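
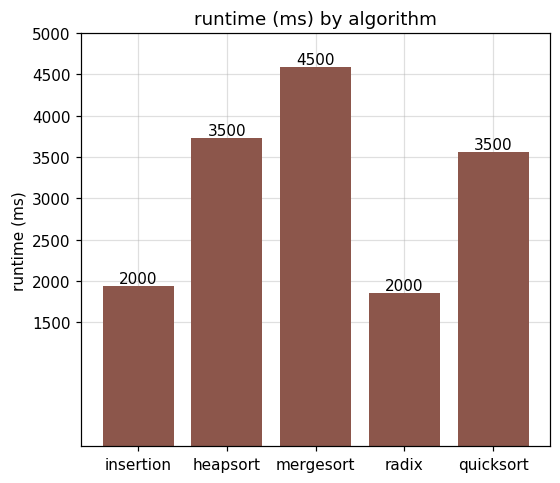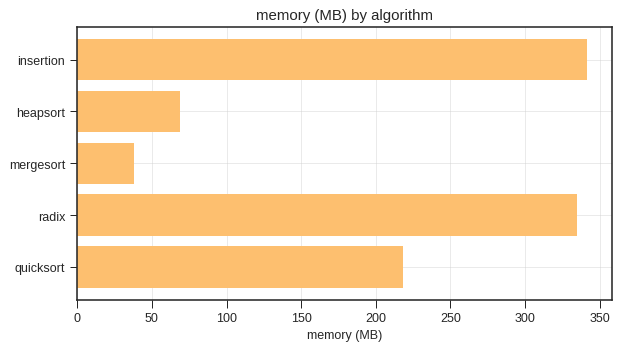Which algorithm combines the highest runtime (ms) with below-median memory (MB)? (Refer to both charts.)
Chart 2 median memory (MB) ≈ 200; below-median algorithms: heapsort, mergesort. Among those, mergesort has the highest runtime (ms) (≈ 4500).

mergesort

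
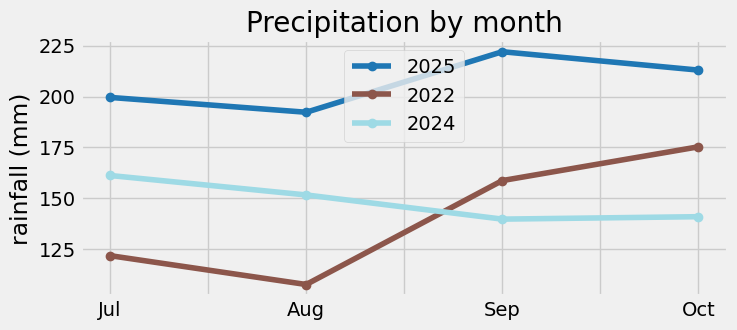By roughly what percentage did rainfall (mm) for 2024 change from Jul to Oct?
≈ -12.5%

Jul ≈ 160, Oct ≈ 140; (140 − 160) / 160 ≈ -12.5%.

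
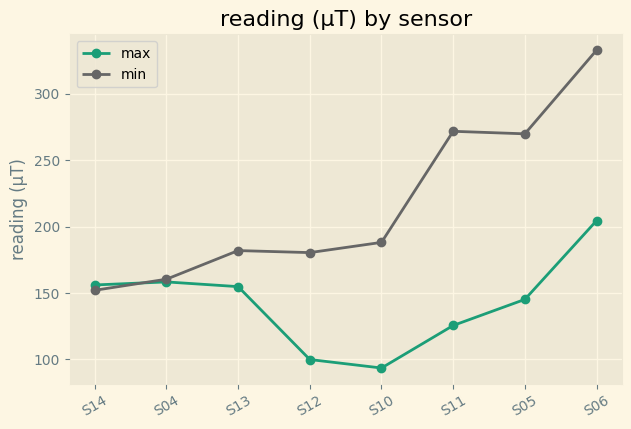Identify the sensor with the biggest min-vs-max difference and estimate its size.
S11: min ≈ 280, max ≈ 120 → gap ≈ 160. Next-largest (S06) is only ≈ 140.

S11, ≈ 160 µT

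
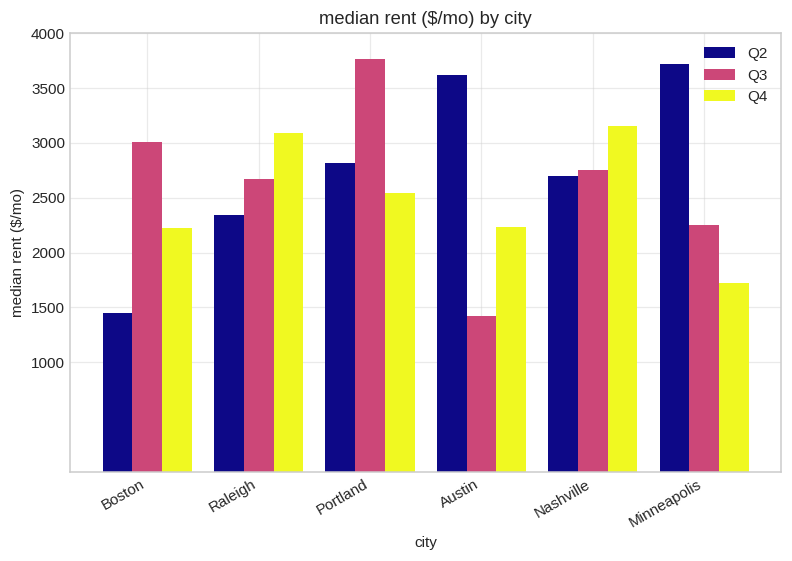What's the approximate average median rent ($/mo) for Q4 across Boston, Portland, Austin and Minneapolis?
(2000 + 2500 + 2000 + 1500) / 4 ≈ 2000.

≈ 2000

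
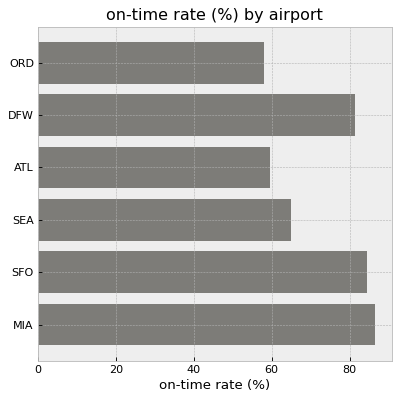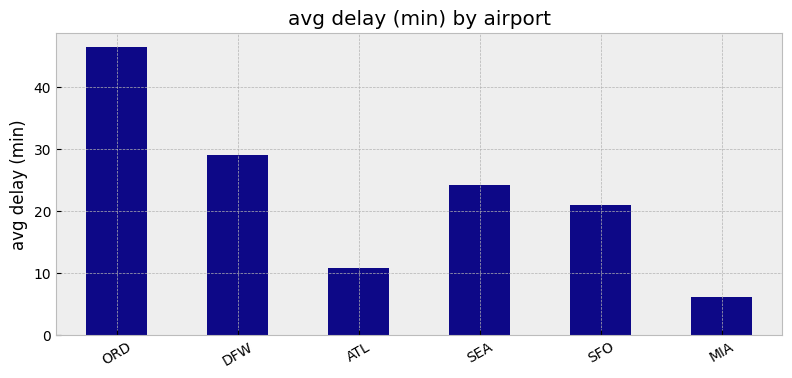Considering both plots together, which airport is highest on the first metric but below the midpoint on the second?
Chart 2 median avg delay (min) ≈ 25; below-median airports: ATL, SFO, MIA. Among those, MIA has the highest on-time rate (%) (≈ 90).

MIA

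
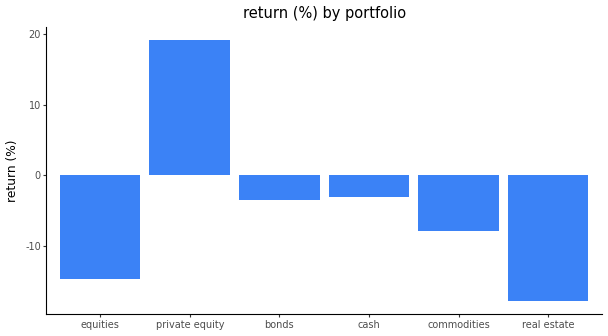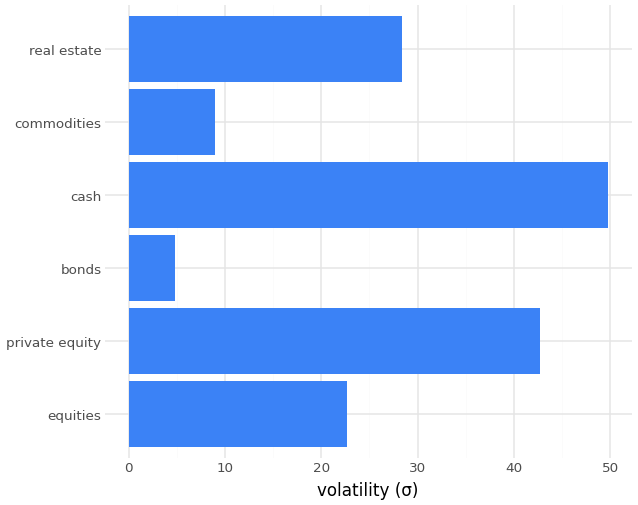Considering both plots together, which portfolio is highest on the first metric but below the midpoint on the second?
bonds

Chart 2 median volatility (σ) ≈ 25; below-median portfolios: equities, bonds, commodities. Among those, bonds has the highest return (%) (≈ -4).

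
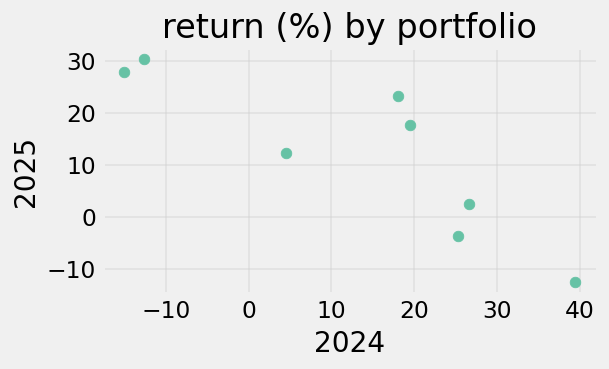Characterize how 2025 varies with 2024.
Points are negatively correlated; strong (|r| ≈ 0.9).

negative, strong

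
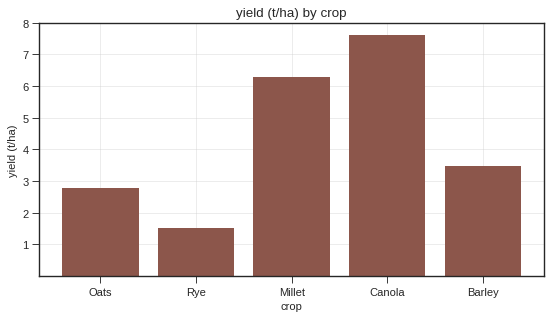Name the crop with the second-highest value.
Millet

Top 3: Canola ≈ 8, Millet ≈ 6, Barley ≈ 3.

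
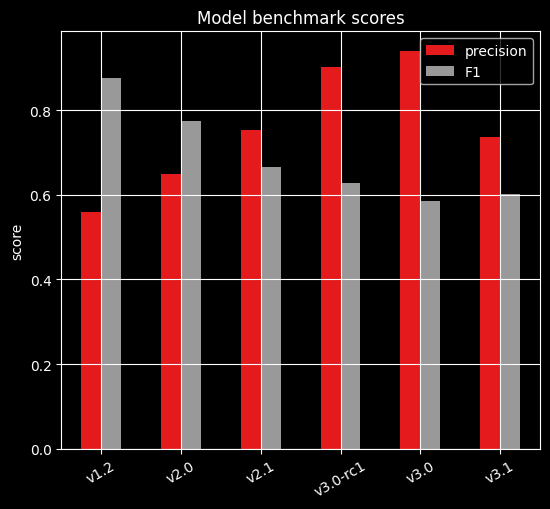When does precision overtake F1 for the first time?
v2.0: precision ≈ 0.6 vs F1 ≈ 0.8 (not yet); v2.1: precision ≈ 0.8 vs F1 ≈ 0.7 (first crossover).

v2.1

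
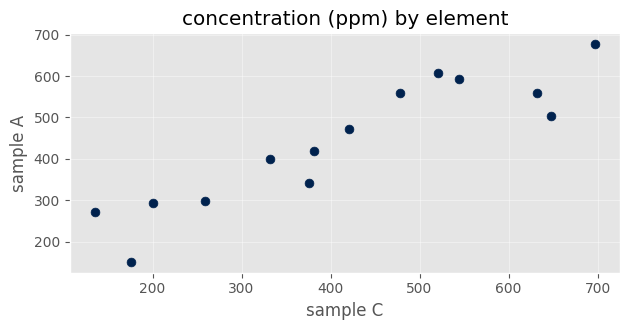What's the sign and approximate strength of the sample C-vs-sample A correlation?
Points are positively correlated; strong (|r| ≈ 0.9).

positive, strong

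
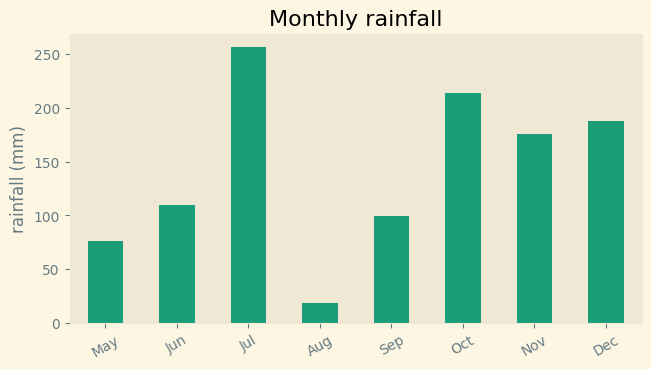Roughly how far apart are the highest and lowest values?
Max Jul ≈ 250, min Aug ≈ 25; range ≈ 225.

≈ 225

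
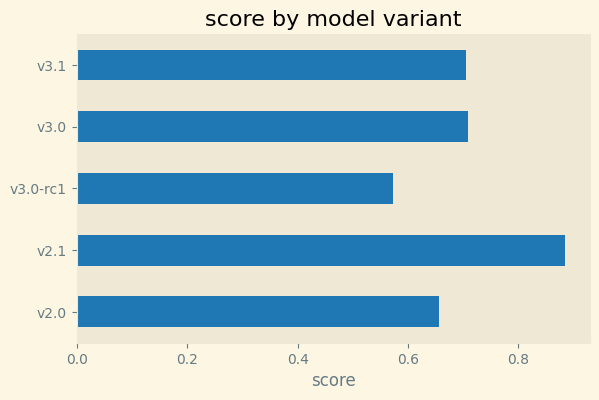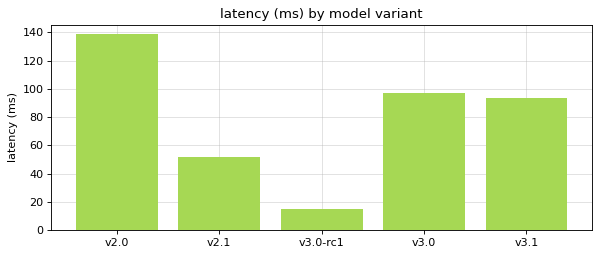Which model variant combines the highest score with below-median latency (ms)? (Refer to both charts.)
Chart 2 median latency (ms) ≈ 100; below-median model variants: v2.1, v3.0-rc1. Among those, v2.1 has the highest score (≈ 0.9).

v2.1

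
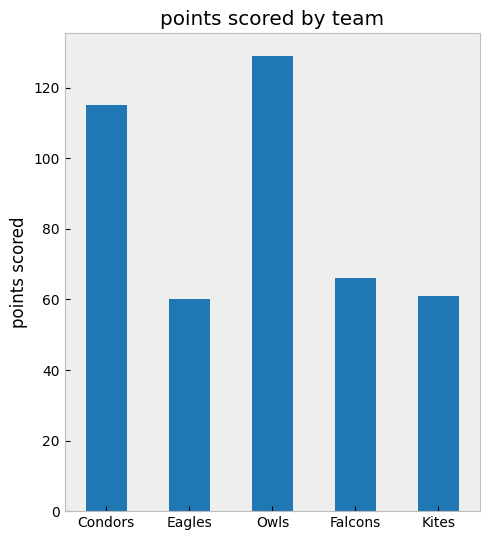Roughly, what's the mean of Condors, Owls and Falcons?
(120 + 120 + 60) / 3 ≈ 100.

≈ 100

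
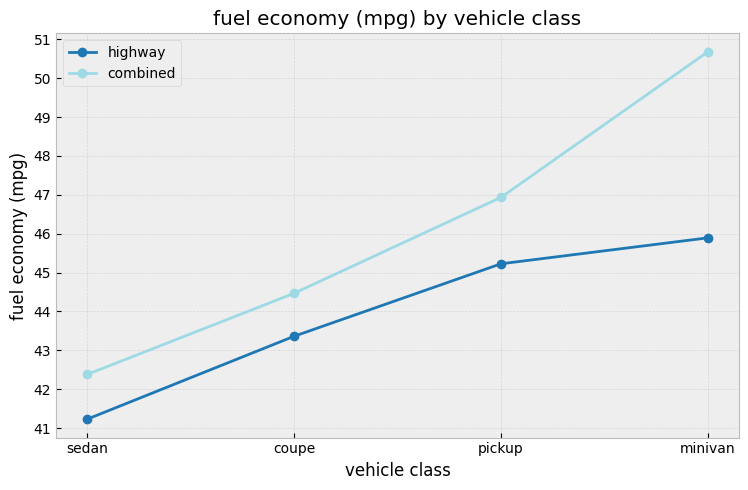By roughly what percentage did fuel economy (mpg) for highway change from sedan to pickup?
≈ +9.8%

sedan ≈ 41, pickup ≈ 45; (45 − 41) / 41 ≈ +9.8%.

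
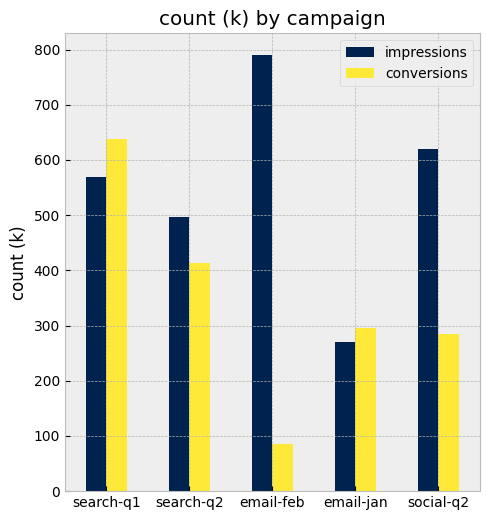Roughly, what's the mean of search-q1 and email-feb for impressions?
(600 + 800) / 2 ≈ 700.

≈ 700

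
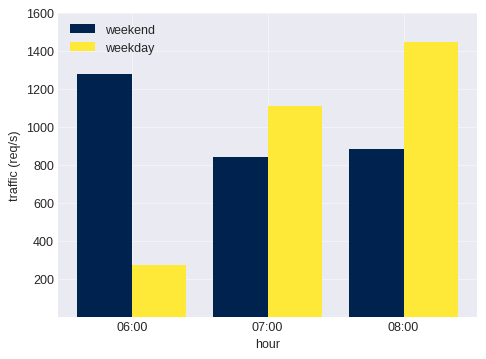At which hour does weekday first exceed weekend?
07:00

06:00: weekday ≈ 200 vs weekend ≈ 1200 (not yet); 07:00: weekday ≈ 1200 vs weekend ≈ 800 (first crossover).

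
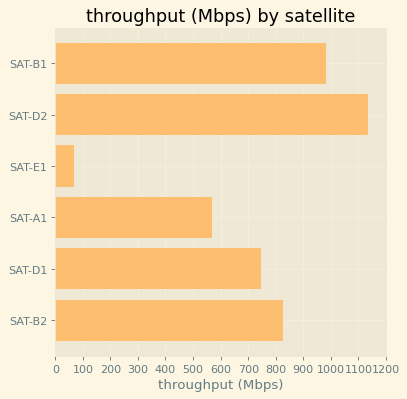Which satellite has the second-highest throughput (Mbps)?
SAT-B1

Top 3: SAT-D2 ≈ 1100, SAT-B1 ≈ 1000, SAT-B2 ≈ 800.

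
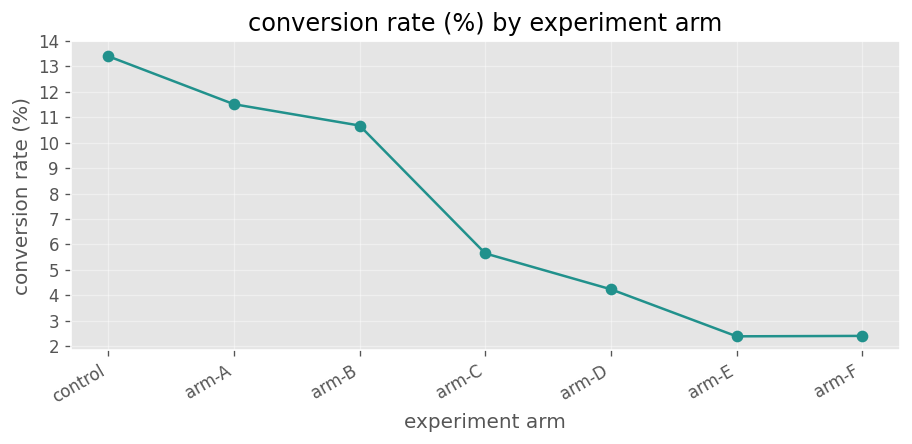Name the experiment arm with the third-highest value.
arm-B

Top 4: control ≈ 13, arm-A ≈ 12, arm-B ≈ 11, arm-C ≈ 6.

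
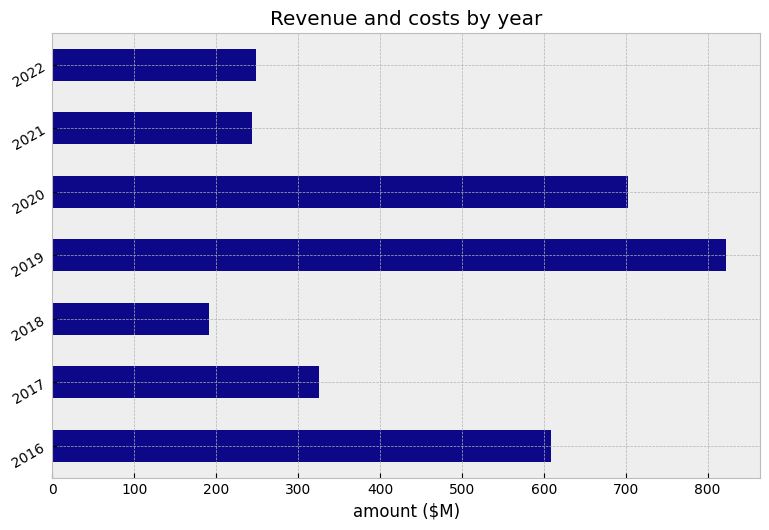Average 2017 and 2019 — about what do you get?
≈ 550

(300 + 800) / 2 ≈ 550.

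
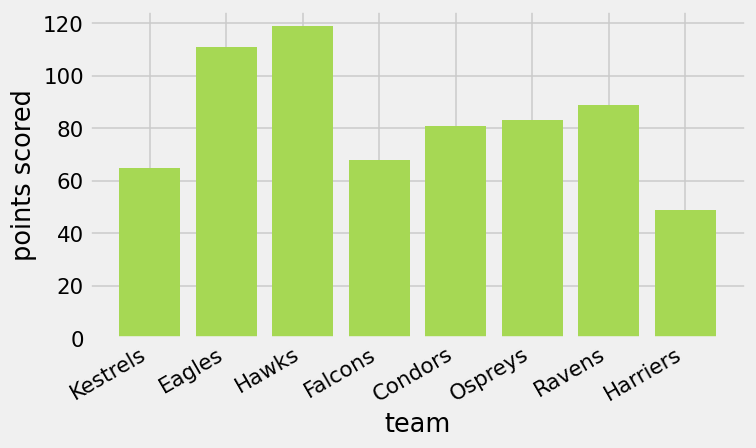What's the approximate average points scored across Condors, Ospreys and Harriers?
(80 + 80 + 50) / 3 ≈ 70.

≈ 70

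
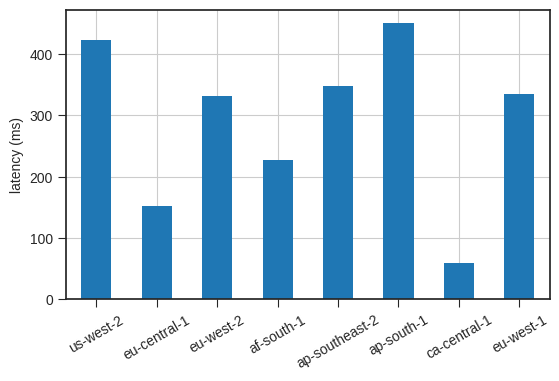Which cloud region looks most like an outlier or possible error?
ca-central-1

ca-central-1 ≈ 50; the rest sit between ≈ 150 and ≈ 450.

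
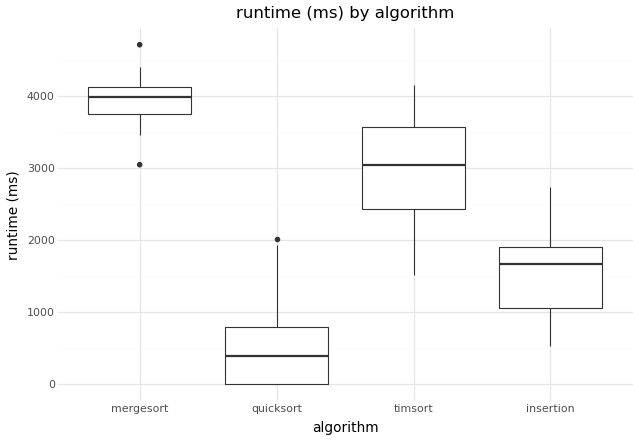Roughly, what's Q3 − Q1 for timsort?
Q3 ≈ 3500, Q1 ≈ 2500; IQR ≈ 1000.

≈ 1000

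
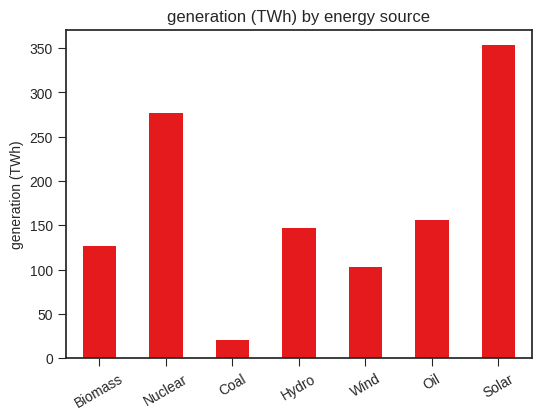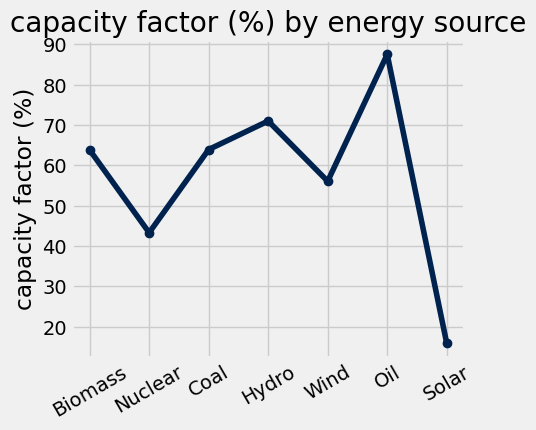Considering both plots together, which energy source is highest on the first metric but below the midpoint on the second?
Solar

Chart 2 median capacity factor (%) ≈ 60; below-median energy sources: Nuclear, Wind, Solar. Among those, Solar has the highest generation (TWh) (≈ 350).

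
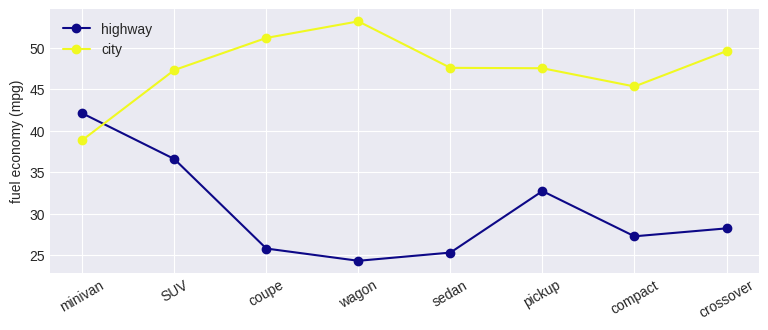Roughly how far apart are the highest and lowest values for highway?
Max minivan ≈ 40, min wagon ≈ 25; range ≈ 15.

≈ 15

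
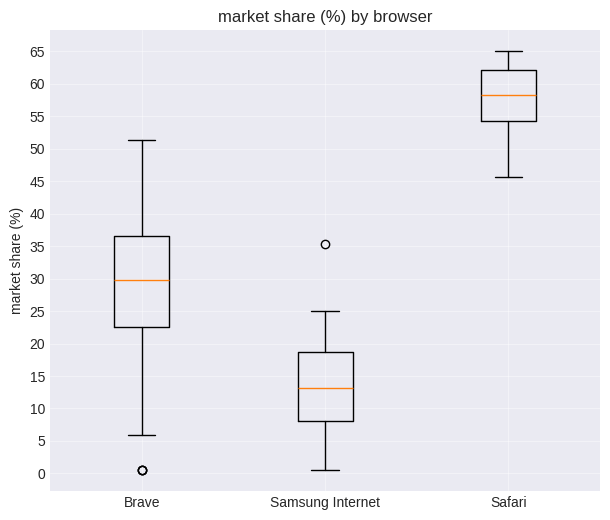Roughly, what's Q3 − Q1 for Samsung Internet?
≈ 10

Q3 ≈ 20, Q1 ≈ 10; IQR ≈ 10.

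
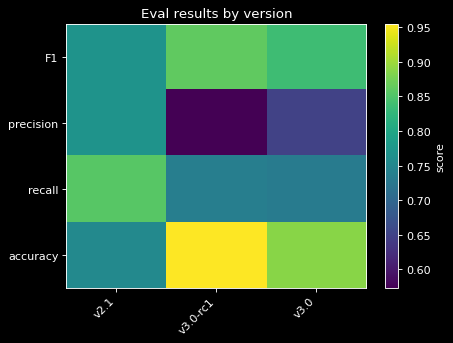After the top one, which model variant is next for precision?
v3.0

Top 3 for precision: v2.1 ≈ 0.75, v3.0 ≈ 0.65, v3.0-rc1 ≈ 0.55.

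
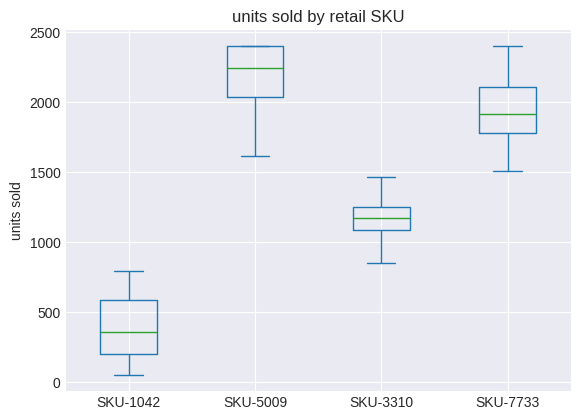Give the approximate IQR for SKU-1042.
≈ 400

Q3 ≈ 600, Q1 ≈ 200; IQR ≈ 400.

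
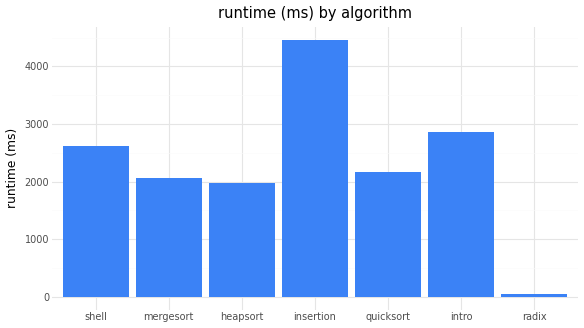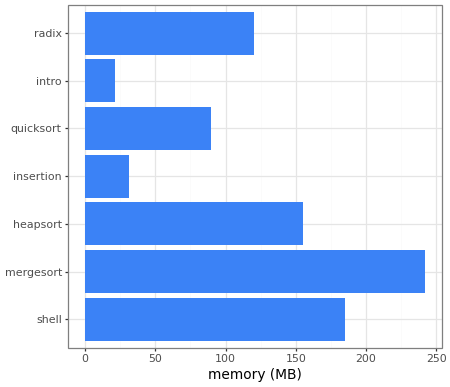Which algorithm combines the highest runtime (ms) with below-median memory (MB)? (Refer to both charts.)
insertion

Chart 2 median memory (MB) ≈ 125; below-median algorithms: insertion, quicksort, intro. Among those, insertion has the highest runtime (ms) (≈ 4500).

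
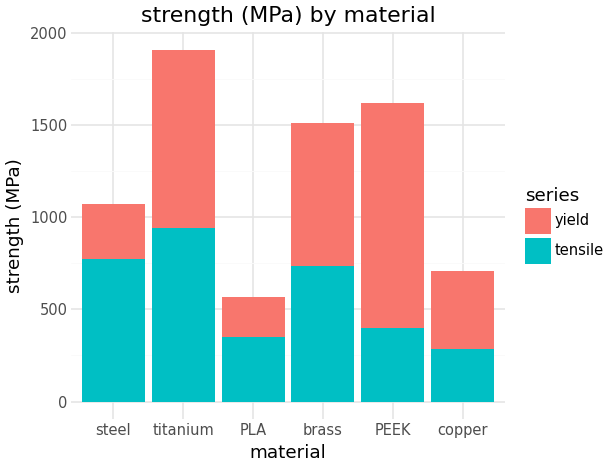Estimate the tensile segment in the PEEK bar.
≈ 400

tensile top ≈ 400, bottom ≈ 0; segment ≈ 400.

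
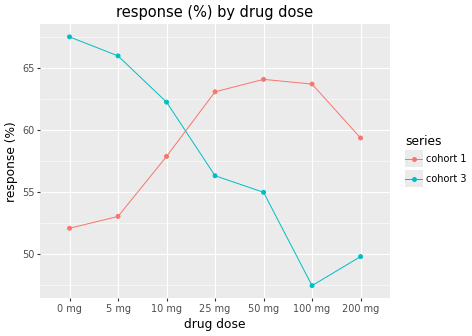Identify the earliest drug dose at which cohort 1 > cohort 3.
25 mg

10 mg: cohort 1 ≈ 58 vs cohort 3 ≈ 62 (not yet); 25 mg: cohort 1 ≈ 64 vs cohort 3 ≈ 56 (first crossover).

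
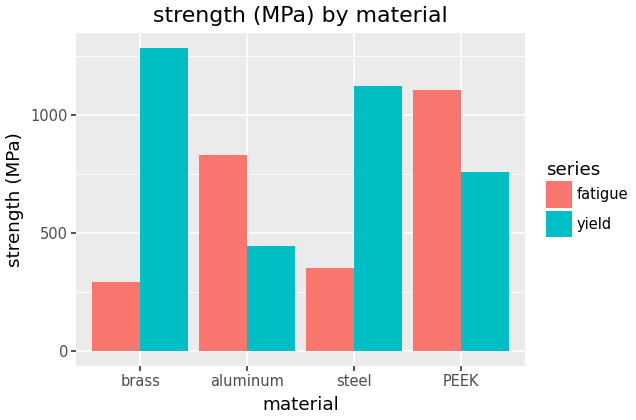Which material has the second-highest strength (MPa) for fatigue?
aluminum

Top 3 for fatigue: PEEK ≈ 1200, aluminum ≈ 800, steel ≈ 400.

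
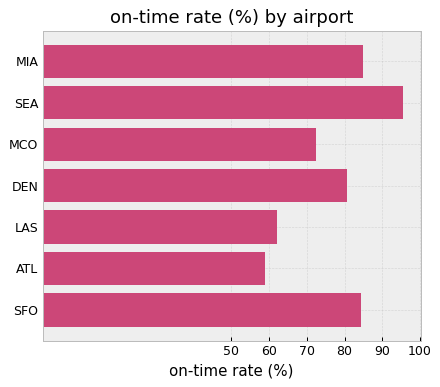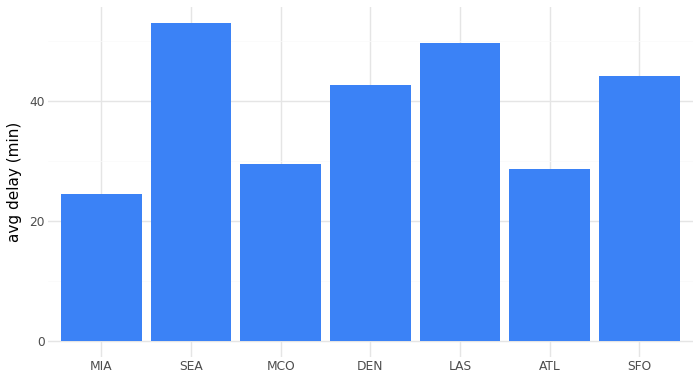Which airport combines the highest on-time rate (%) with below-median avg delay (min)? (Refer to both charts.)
Chart 2 median avg delay (min) ≈ 45; below-median airports: MIA, MCO, ATL. Among those, MIA has the highest on-time rate (%) (≈ 80).

MIA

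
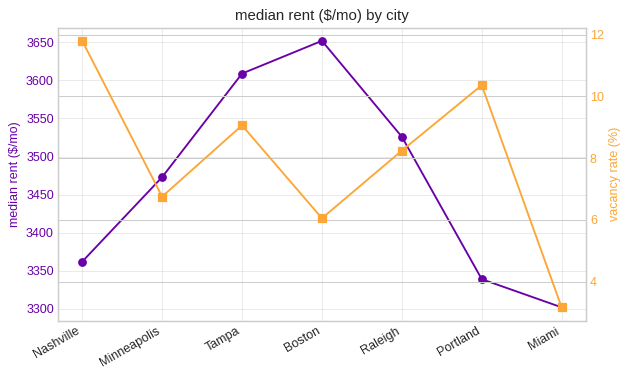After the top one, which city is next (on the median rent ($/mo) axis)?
Tampa

Top 3 (on the median rent ($/mo) axis): Boston ≈ 3650, Tampa ≈ 3600, Raleigh ≈ 3550.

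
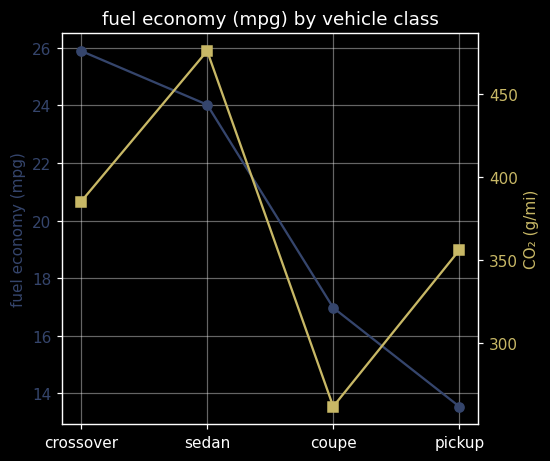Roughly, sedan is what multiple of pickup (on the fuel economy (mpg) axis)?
sedan ≈ 24, pickup ≈ 14; 24/14 ≈ 1.71.

≈ 1.71×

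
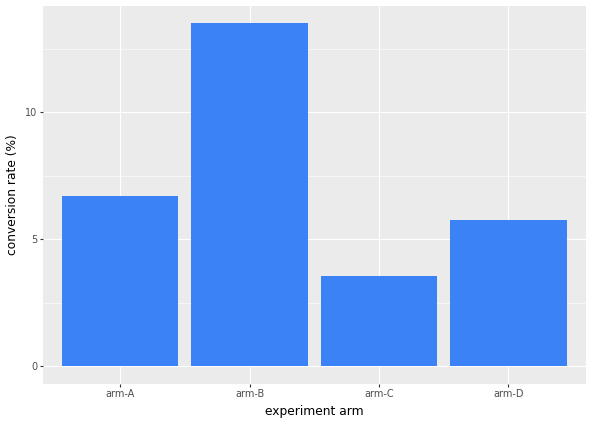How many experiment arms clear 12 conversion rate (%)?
1

Above 12: arm-B.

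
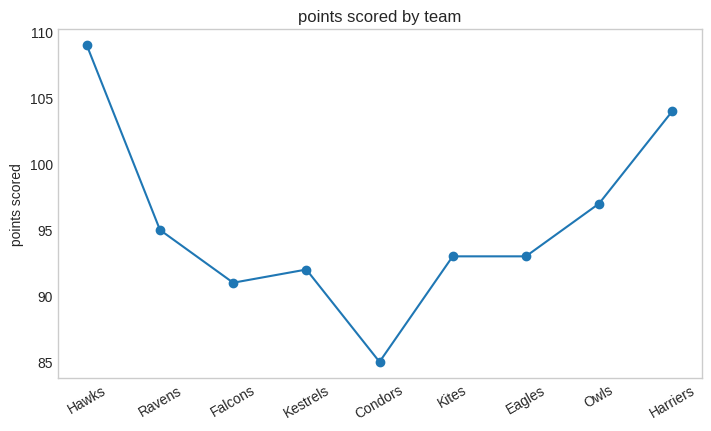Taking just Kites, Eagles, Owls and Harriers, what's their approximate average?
≈ 96

(92 + 92 + 96 + 104) / 4 ≈ 96.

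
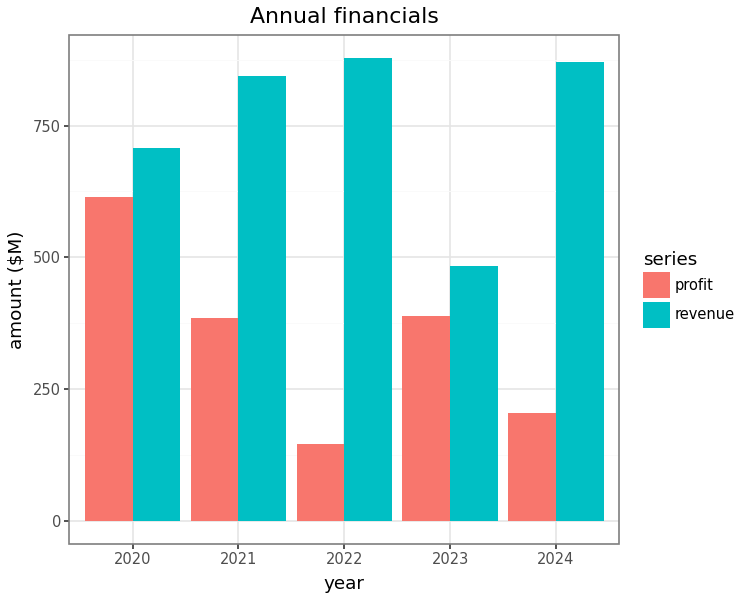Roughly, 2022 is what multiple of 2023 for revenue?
≈ 1.8×

2022 ≈ 900, 2023 ≈ 500; 900/500 ≈ 1.8.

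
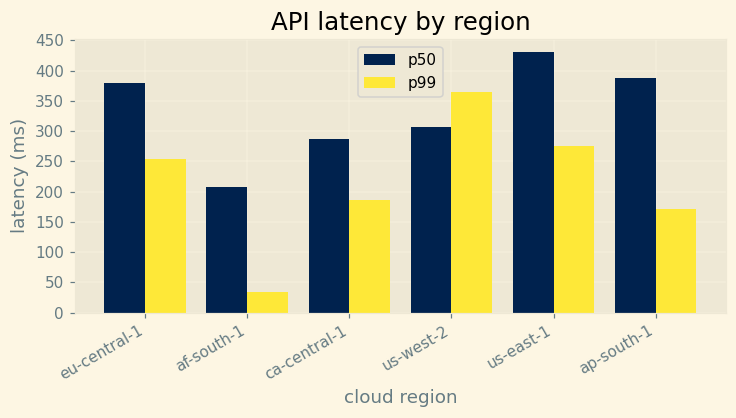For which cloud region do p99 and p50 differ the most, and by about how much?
ap-south-1, ≈ 250 ms

ap-south-1: p99 ≈ 150, p50 ≈ 400 → gap ≈ 250. Next-largest (af-south-1) is only ≈ 150.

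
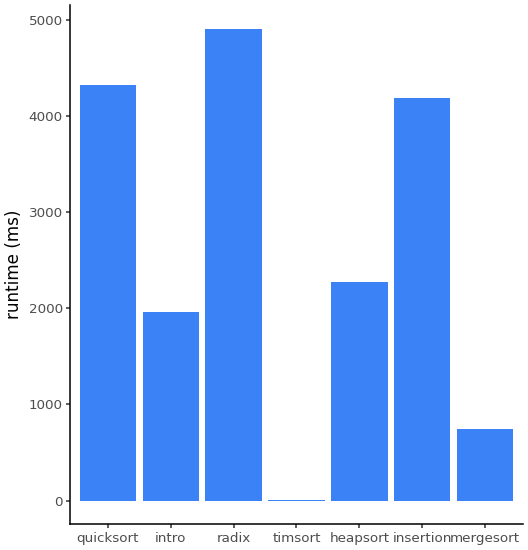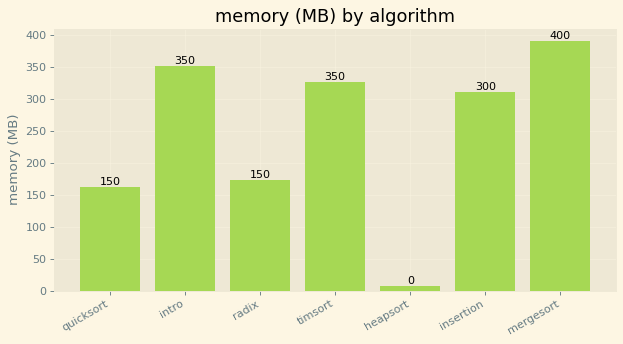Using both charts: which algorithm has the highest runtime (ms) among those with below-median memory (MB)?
radix

Chart 2 median memory (MB) ≈ 300; below-median algorithms: quicksort, radix, heapsort. Among those, radix has the highest runtime (ms) (≈ 5000).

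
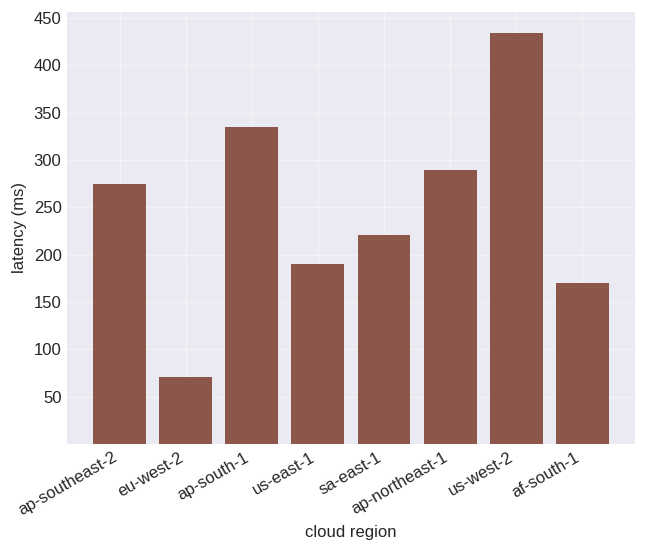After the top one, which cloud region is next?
Top 3: us-west-2 ≈ 450, ap-south-1 ≈ 350, ap-northeast-1 ≈ 300.

ap-south-1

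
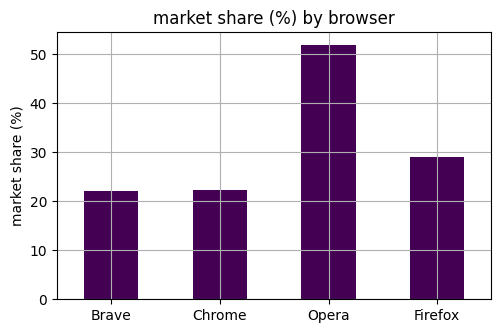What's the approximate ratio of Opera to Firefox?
Opera ≈ 50, Firefox ≈ 30; 50/30 ≈ 1.67.

≈ 1.67×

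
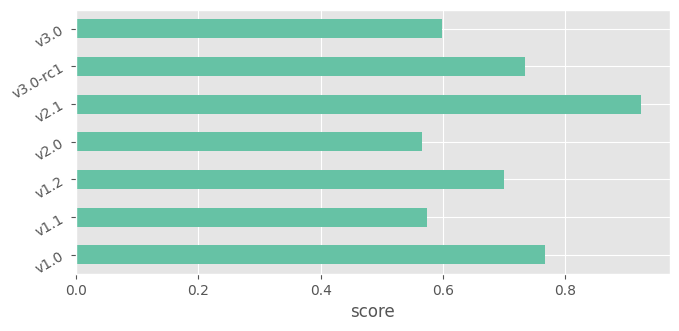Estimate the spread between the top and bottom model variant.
≈ 0.3

Max v2.1 ≈ 0.9, min v2.0 ≈ 0.6; range ≈ 0.3.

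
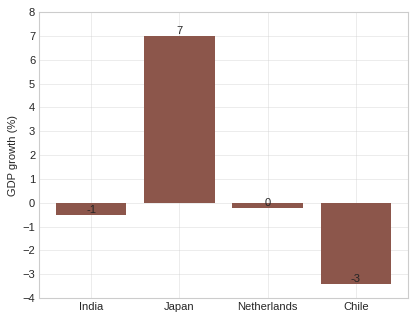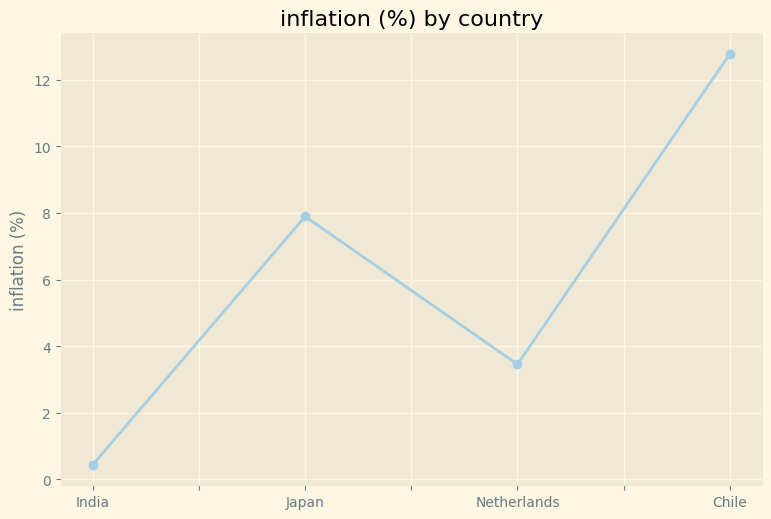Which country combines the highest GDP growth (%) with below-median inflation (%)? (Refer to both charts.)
Netherlands

Chart 2 median inflation (%) ≈ 6; below-median countries: India, Netherlands. Among those, Netherlands has the highest GDP growth (%) (≈ 0).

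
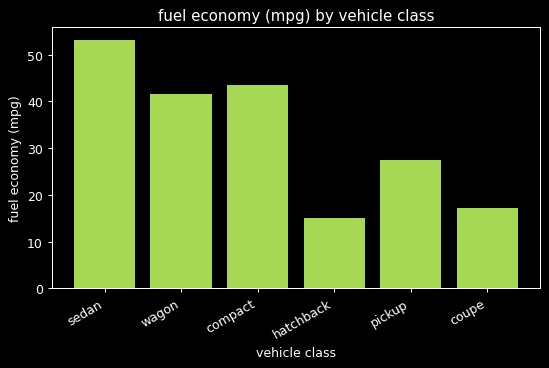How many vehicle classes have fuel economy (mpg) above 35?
3

Above 35: sedan, wagon, compact.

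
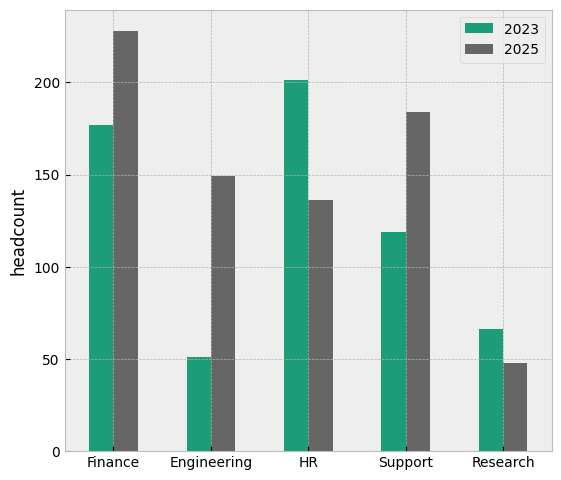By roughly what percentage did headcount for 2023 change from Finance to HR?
Finance ≈ 180, HR ≈ 200; (200 − 180) / 180 ≈ +11.1%.

≈ +11.1%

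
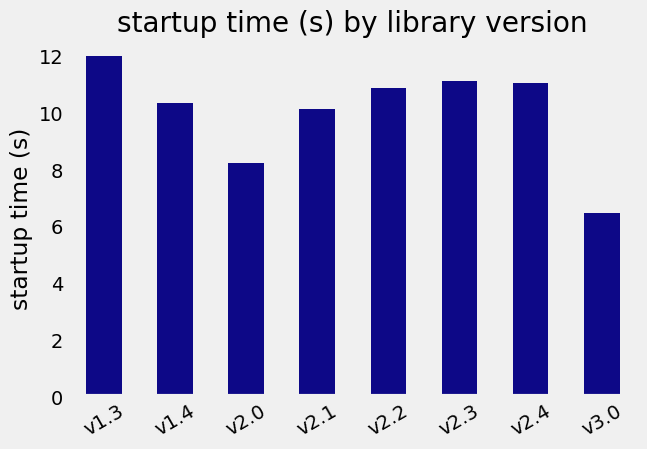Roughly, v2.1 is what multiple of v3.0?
≈ 1.67×

v2.1 ≈ 10, v3.0 ≈ 6; 10/6 ≈ 1.67.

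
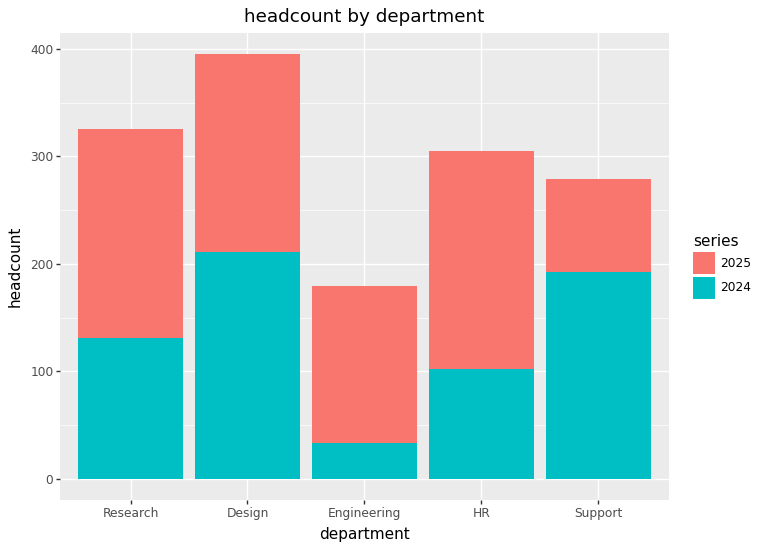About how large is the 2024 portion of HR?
2024 top ≈ 100, bottom ≈ 0; segment ≈ 100.

≈ 100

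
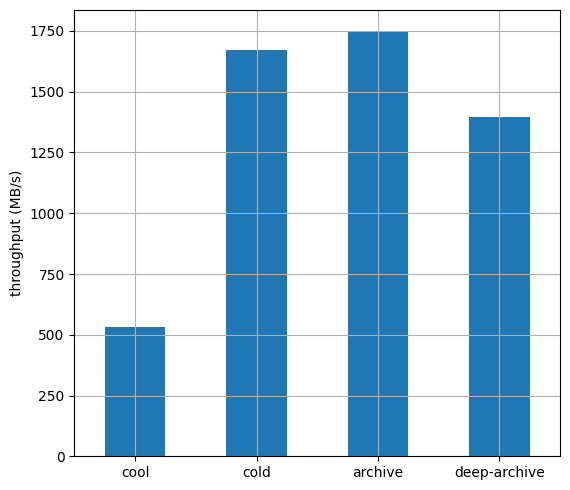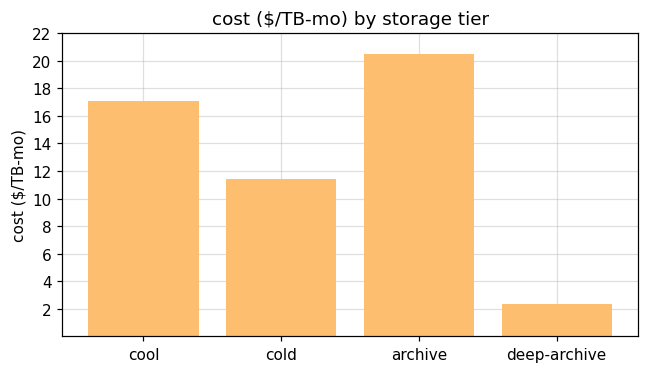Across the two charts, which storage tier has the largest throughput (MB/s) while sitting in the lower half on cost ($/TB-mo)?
cold

Chart 2 median cost ($/TB-mo) ≈ 14; below-median storage tiers: cold, deep-archive. Among those, cold has the highest throughput (MB/s) (≈ 1600).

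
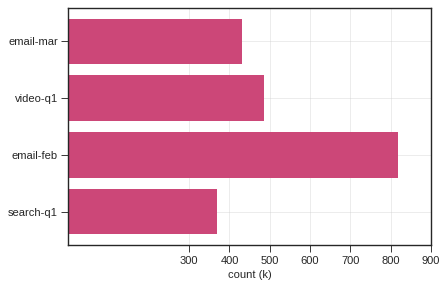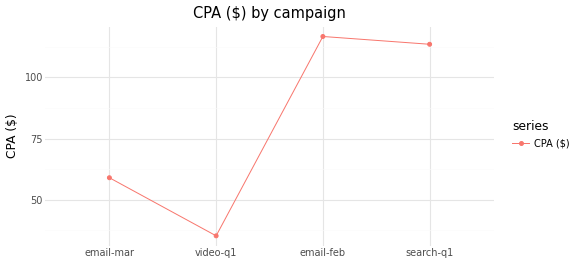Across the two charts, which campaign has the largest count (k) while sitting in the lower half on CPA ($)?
video-q1

Chart 2 median CPA ($) ≈ 80; below-median campaigns: email-mar, video-q1. Among those, video-q1 has the highest count (k) (≈ 500).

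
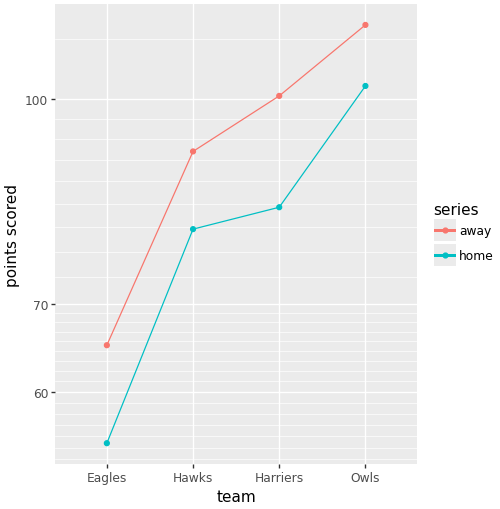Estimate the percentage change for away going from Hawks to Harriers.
≈ +11.1%

Hawks ≈ 90, Harriers ≈ 100; (100 − 90) / 90 ≈ +11.1%.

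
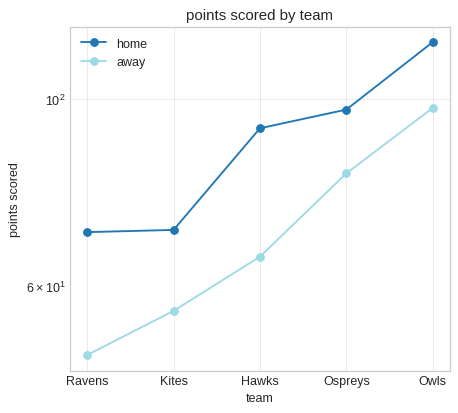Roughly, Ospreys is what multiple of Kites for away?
Ospreys ≈ 80, Kites ≈ 60; 80/60 ≈ 1.33.

≈ 1.33×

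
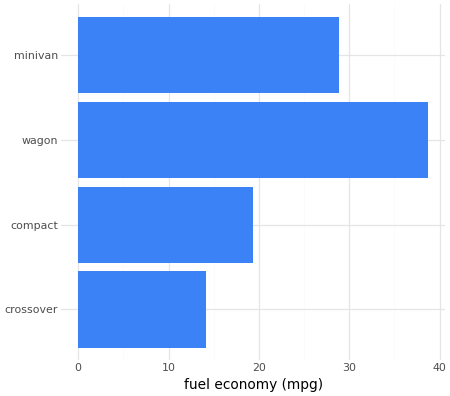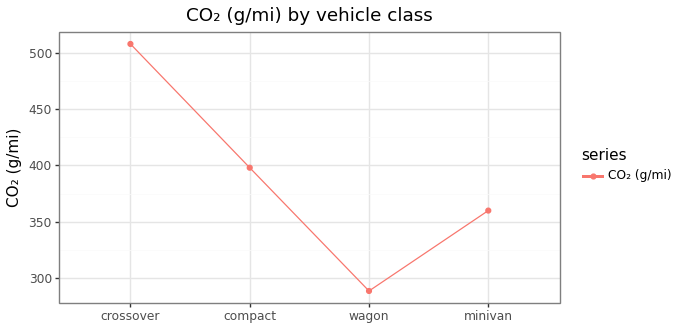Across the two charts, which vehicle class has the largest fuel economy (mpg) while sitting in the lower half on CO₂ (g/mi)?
wagon

Chart 2 median CO₂ (g/mi) ≈ 400; below-median vehicle classes: wagon, minivan. Among those, wagon has the highest fuel economy (mpg) (≈ 40).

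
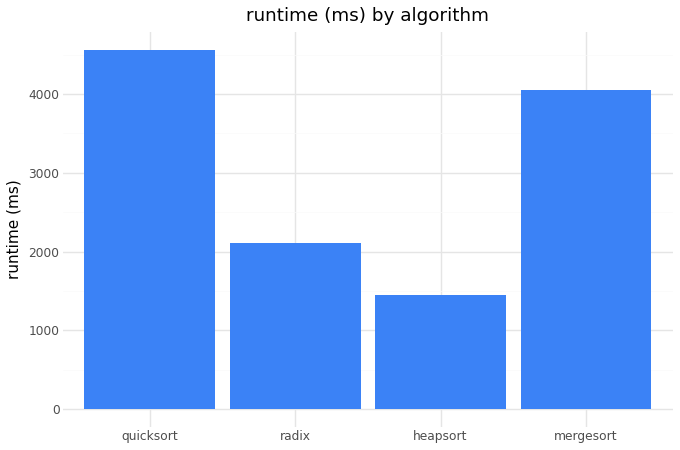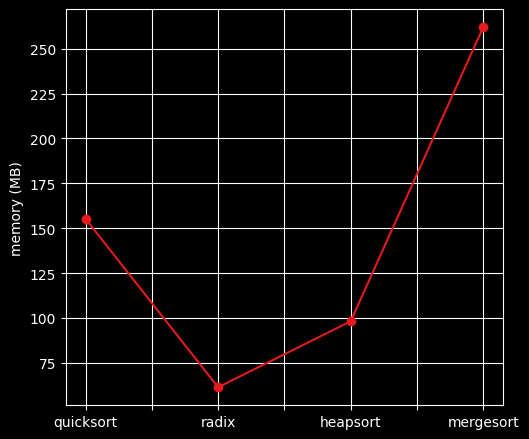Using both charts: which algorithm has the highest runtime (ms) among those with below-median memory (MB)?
Chart 2 median memory (MB) ≈ 125; below-median algorithms: radix, heapsort. Among those, radix has the highest runtime (ms) (≈ 2000).

radix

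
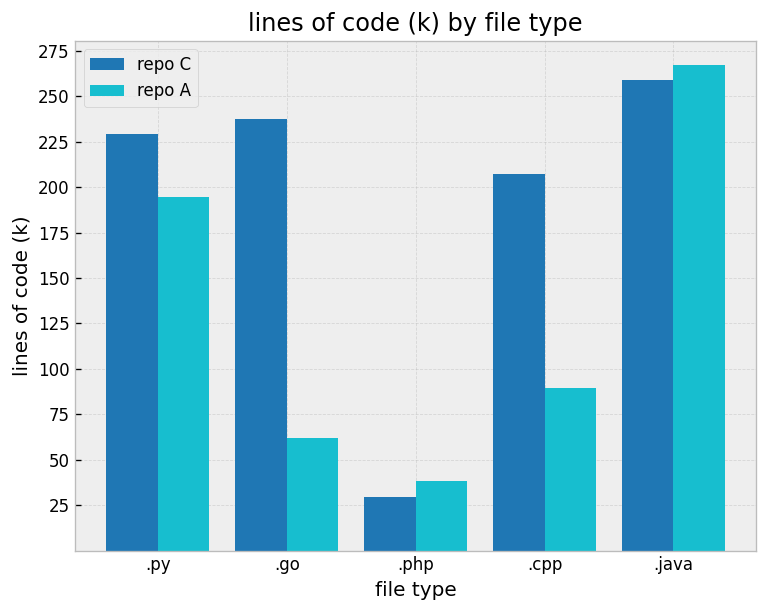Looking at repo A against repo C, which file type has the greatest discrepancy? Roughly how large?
.go: repo A ≈ 50, repo C ≈ 225 → gap ≈ 175. Next-largest (.cpp) is only ≈ 100.

.go, ≈ 175 k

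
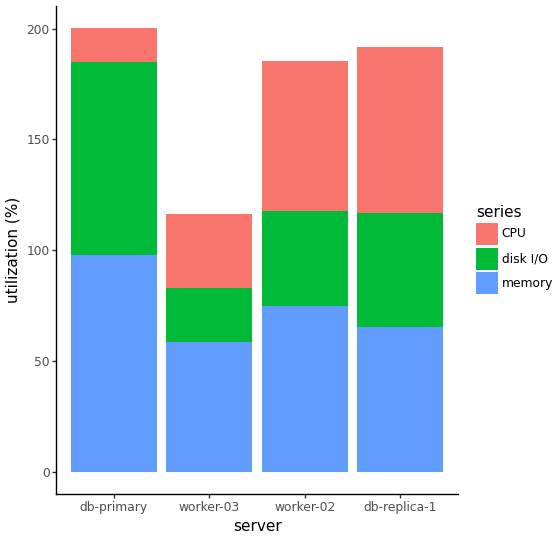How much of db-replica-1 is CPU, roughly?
≈ 80

CPU top ≈ 200, bottom ≈ 120; segment ≈ 80.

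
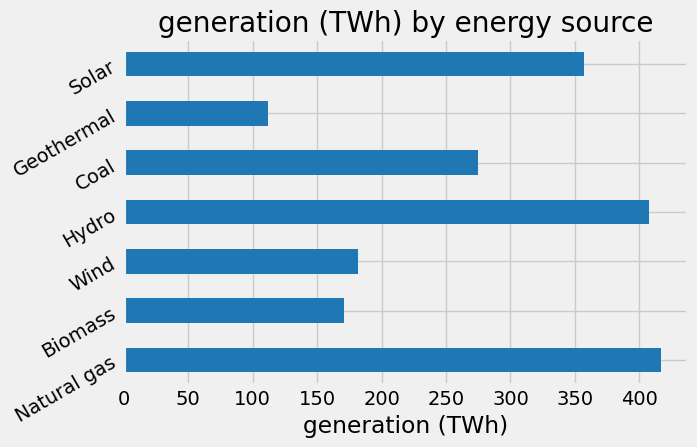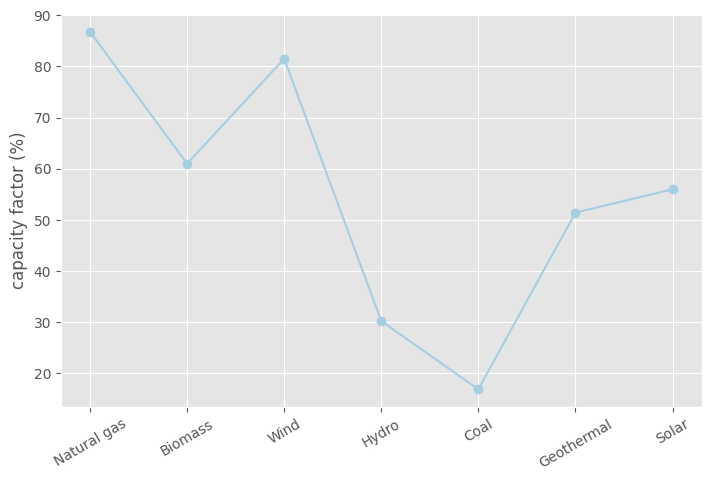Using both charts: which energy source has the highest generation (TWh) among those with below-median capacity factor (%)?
Hydro

Chart 2 median capacity factor (%) ≈ 60; below-median energy sources: Hydro, Coal, Geothermal. Among those, Hydro has the highest generation (TWh) (≈ 400).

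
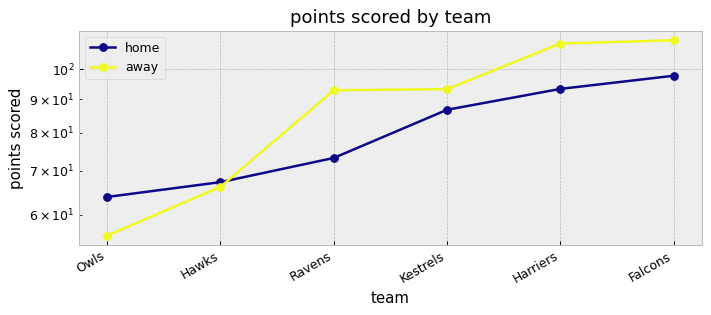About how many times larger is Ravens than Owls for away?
Ravens ≈ 95, Owls ≈ 55; 95/55 ≈ 1.73.

≈ 1.73×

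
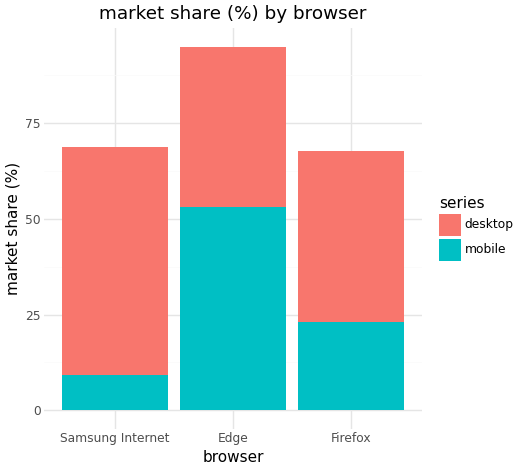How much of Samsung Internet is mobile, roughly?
≈ 10

mobile top ≈ 10, bottom ≈ 0; segment ≈ 10.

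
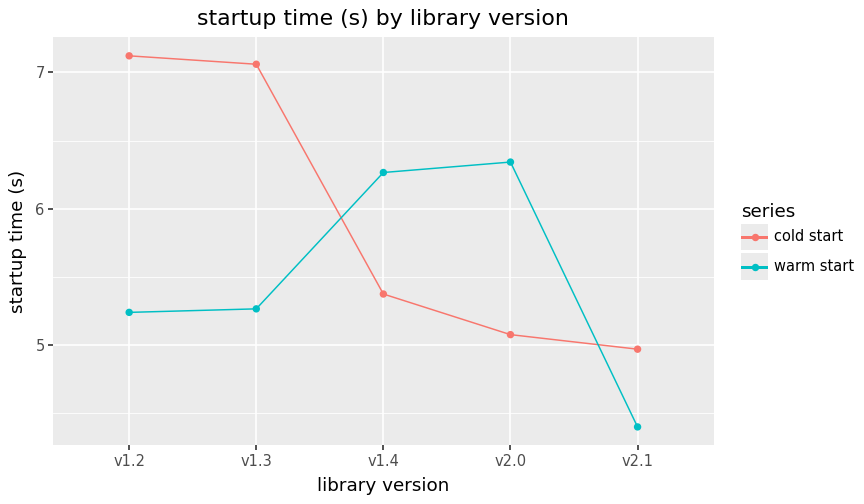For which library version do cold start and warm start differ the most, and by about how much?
v1.2: cold start ≈ 7.0, warm start ≈ 5.0 → gap ≈ 2.0. Next-largest (v1.3) is only ≈ 1.5.

v1.2, ≈ 2.0 s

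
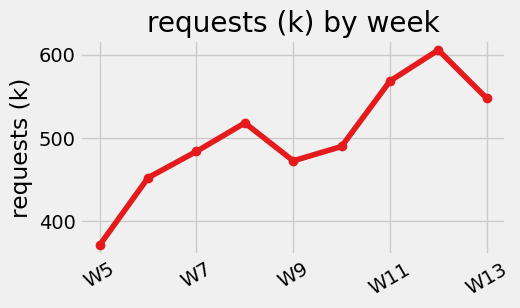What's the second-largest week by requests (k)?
Top 3: W12 ≈ 600, W11 ≈ 560, W13 ≈ 540.

W11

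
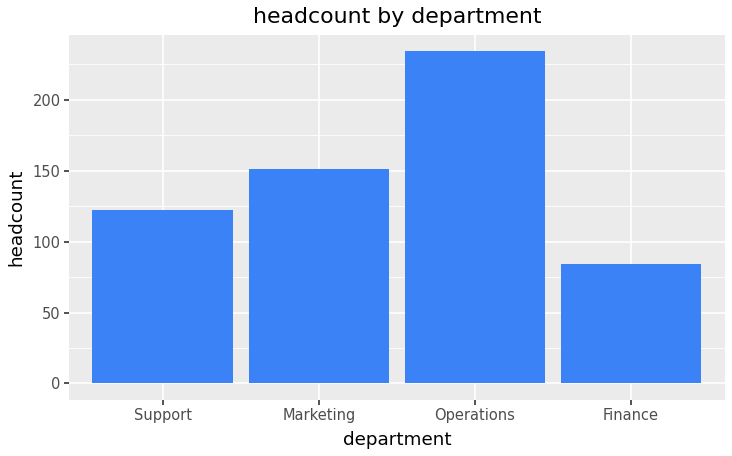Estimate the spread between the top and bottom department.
≈ 160

Max Operations ≈ 240, min Finance ≈ 80; range ≈ 160.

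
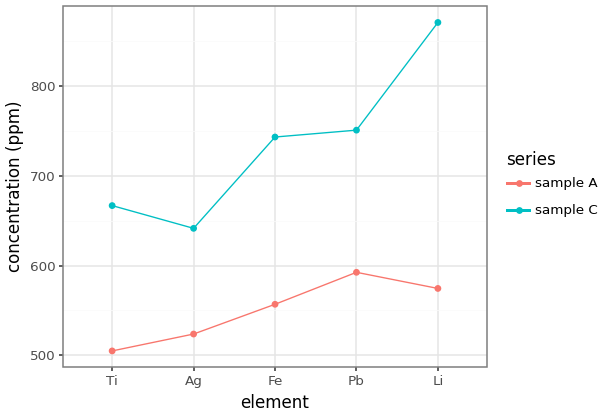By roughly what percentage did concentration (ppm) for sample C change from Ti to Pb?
Ti ≈ 650, Pb ≈ 750; (750 − 650) / 650 ≈ +15.4%.

≈ +15.4%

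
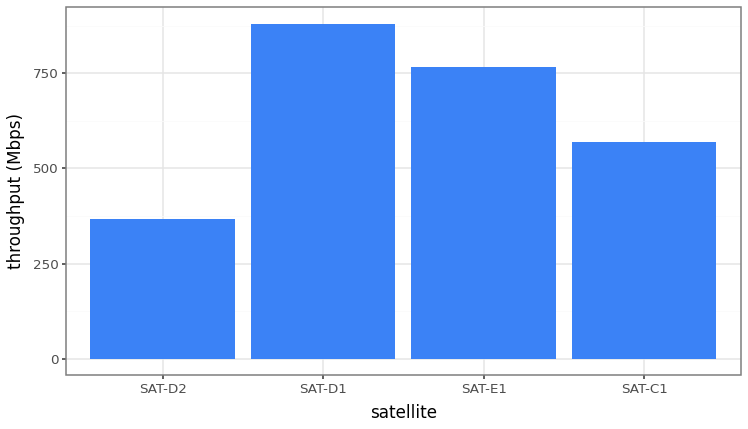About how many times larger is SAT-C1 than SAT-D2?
SAT-C1 ≈ 600, SAT-D2 ≈ 400; 600/400 ≈ 1.5.

≈ 1.5×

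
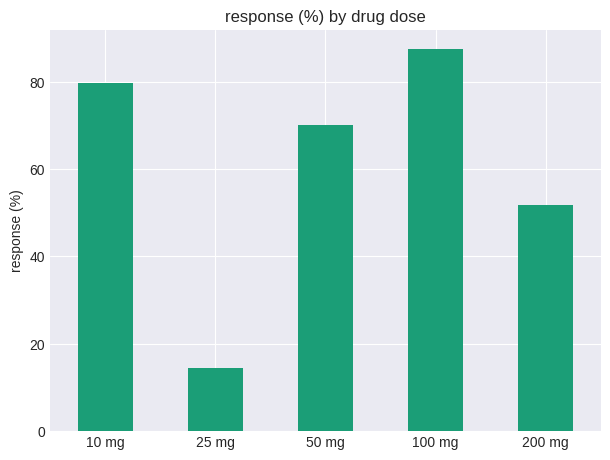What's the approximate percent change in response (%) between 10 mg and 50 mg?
≈ -12.5%

10 mg ≈ 80, 50 mg ≈ 70; (70 − 80) / 80 ≈ -12.5%.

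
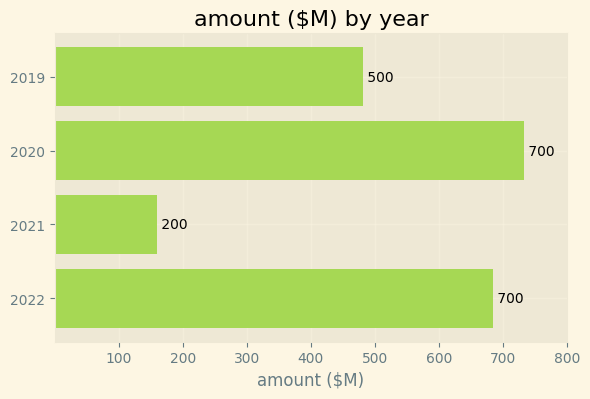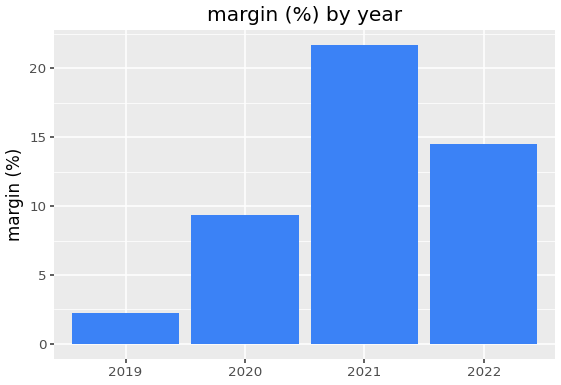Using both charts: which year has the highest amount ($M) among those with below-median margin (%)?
Chart 2 median margin (%) ≈ 12; below-median years: 2019, 2020. Among those, 2020 has the highest amount ($M) (≈ 700).

2020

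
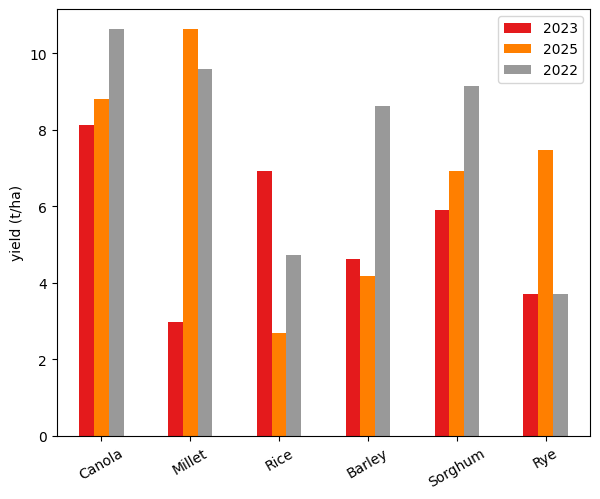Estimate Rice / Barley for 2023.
Rice ≈ 7, Barley ≈ 5; 7/5 ≈ 1.4.

≈ 1.4×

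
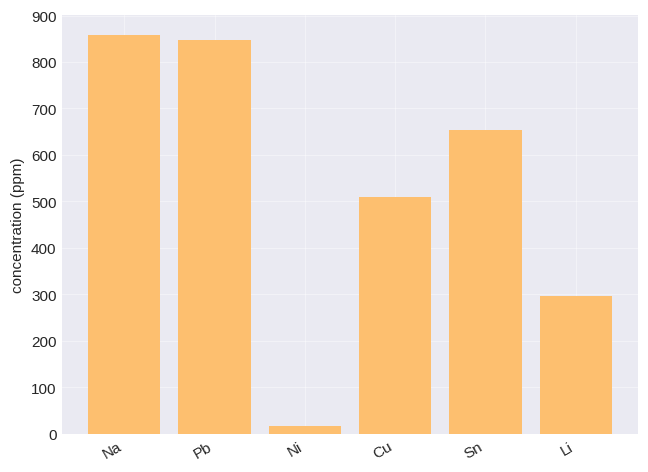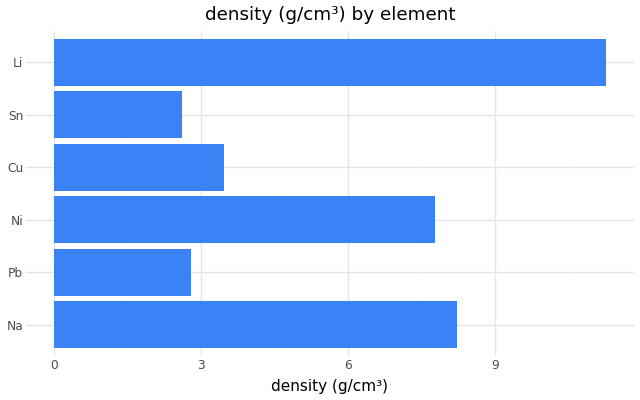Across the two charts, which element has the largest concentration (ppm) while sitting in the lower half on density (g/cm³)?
Chart 2 median density (g/cm³) ≈ 6; below-median elements: Pb, Cu, Sn. Among those, Pb has the highest concentration (ppm) (≈ 800).

Pb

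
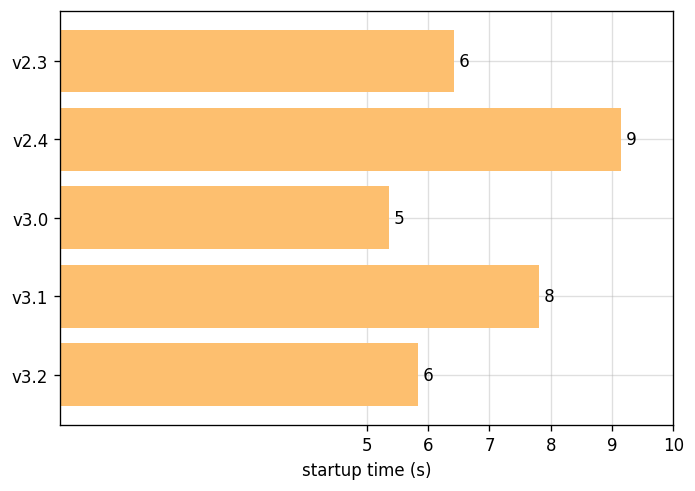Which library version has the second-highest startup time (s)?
Top 3: v2.4 ≈ 9, v3.1 ≈ 8, v2.3 ≈ 6.

v3.1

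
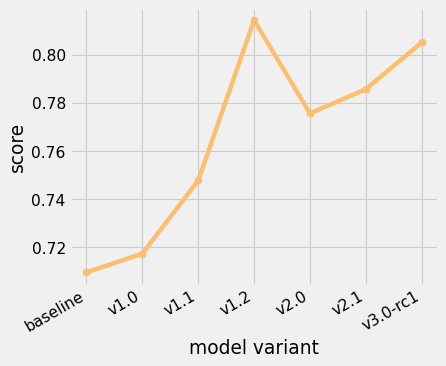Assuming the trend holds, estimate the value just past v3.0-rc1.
≈ 0.825

Last three: 0.78, 0.79, 0.81 → slope ≈ 0.015/step → next ≈ 0.825.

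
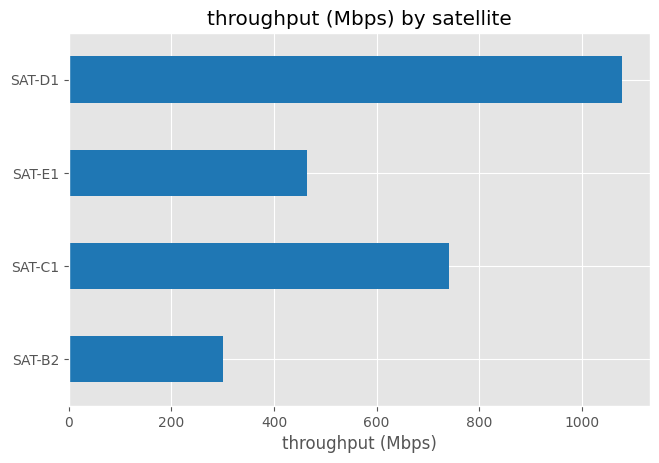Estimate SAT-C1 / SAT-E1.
≈ 1.4×

SAT-C1 ≈ 700, SAT-E1 ≈ 500; 700/500 ≈ 1.4.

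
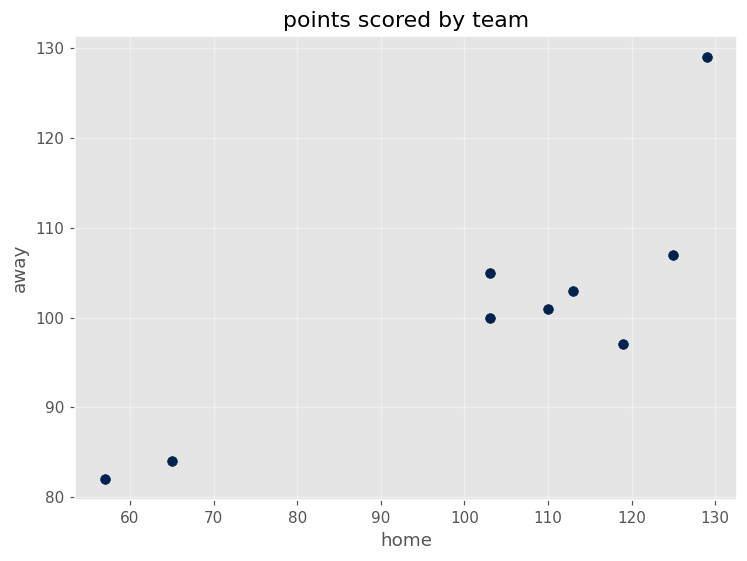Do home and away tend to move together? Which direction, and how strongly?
Points are positively correlated; strong (|r| ≈ 0.8).

positive, strong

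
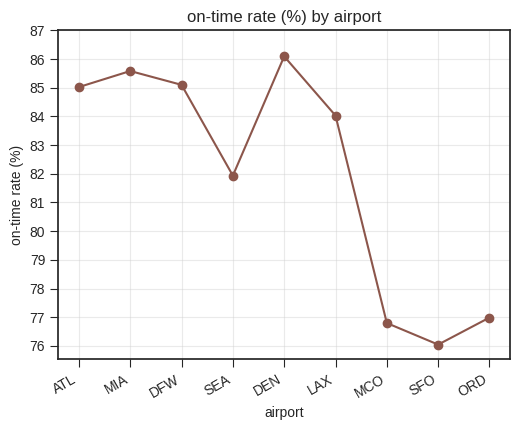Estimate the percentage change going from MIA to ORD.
MIA ≈ 86, ORD ≈ 77; (77 − 86) / 86 ≈ -10.5%.

≈ -10.5%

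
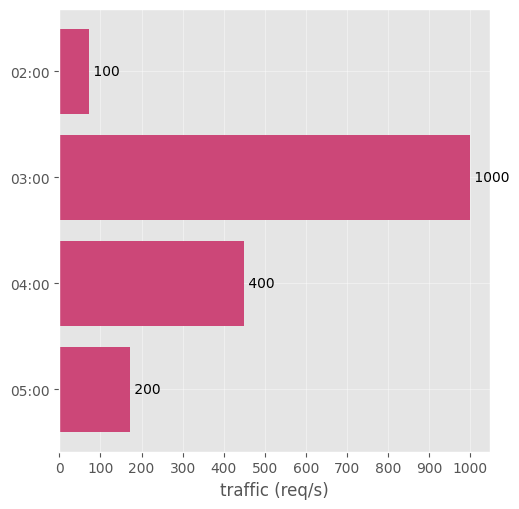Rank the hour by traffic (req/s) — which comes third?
Top 4: 03:00 ≈ 1000, 04:00 ≈ 400, 05:00 ≈ 200, 02:00 ≈ 100.

05:00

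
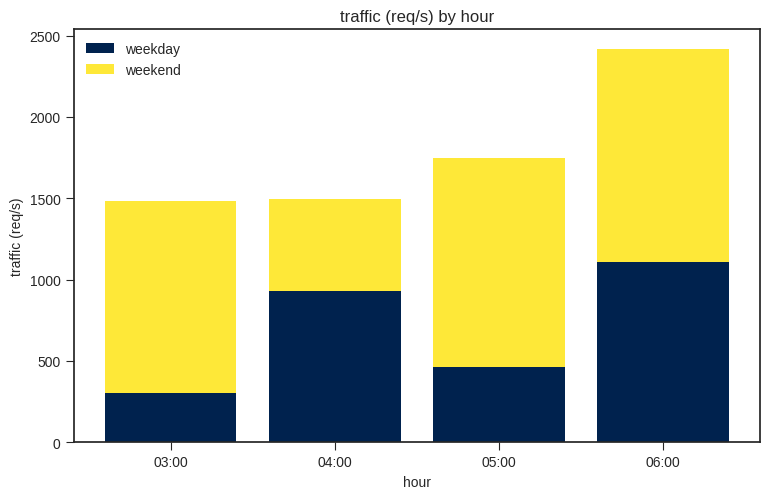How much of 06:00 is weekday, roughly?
≈ 1000

weekday top ≈ 1000, bottom ≈ 0; segment ≈ 1000.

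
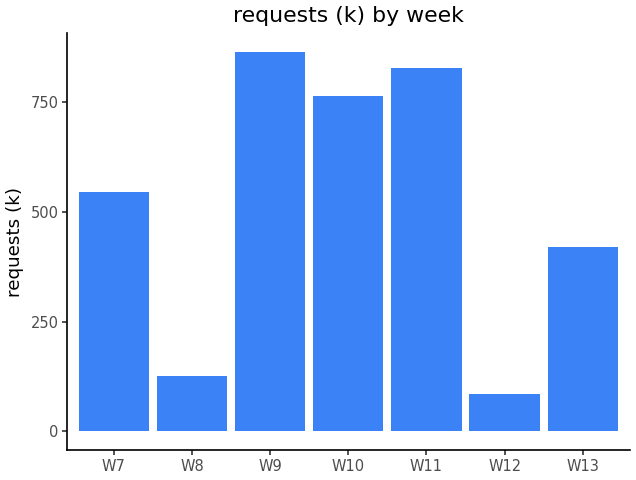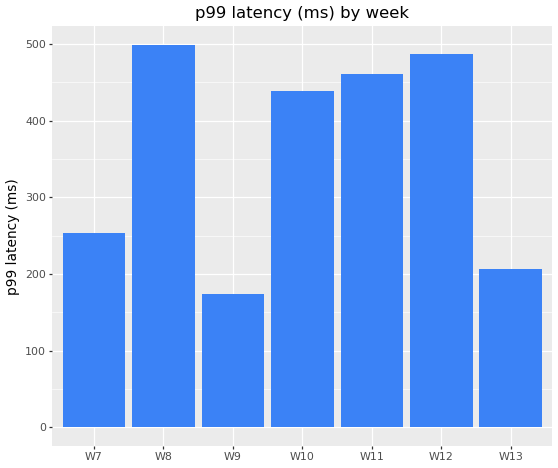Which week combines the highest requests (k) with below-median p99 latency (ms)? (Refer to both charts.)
W9

Chart 2 median p99 latency (ms) ≈ 450; below-median weeks: W7, W9, W13. Among those, W9 has the highest requests (k) (≈ 900).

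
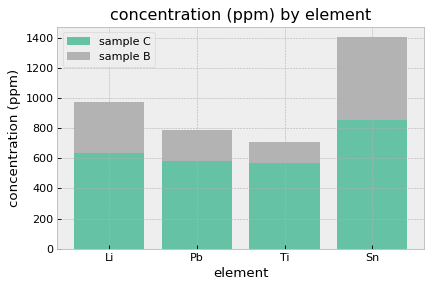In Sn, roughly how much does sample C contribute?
sample C top ≈ 800, bottom ≈ 0; segment ≈ 800.

≈ 800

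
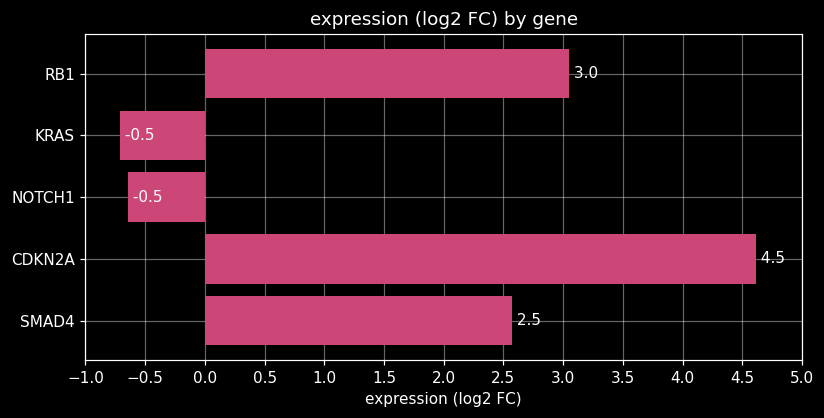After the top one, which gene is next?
Top 3: CDKN2A ≈ 4.5, RB1 ≈ 3.0, SMAD4 ≈ 2.5.

RB1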